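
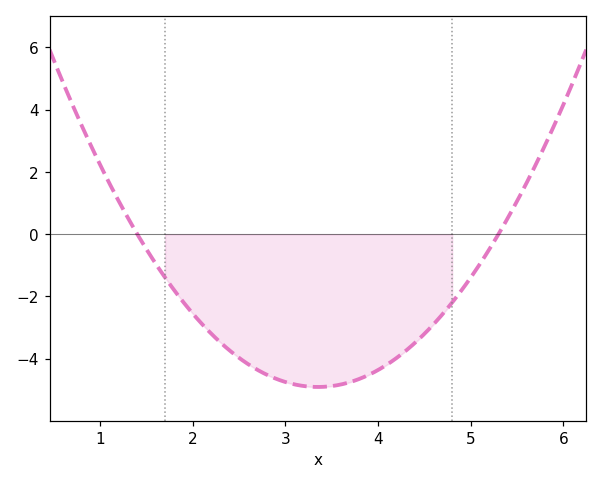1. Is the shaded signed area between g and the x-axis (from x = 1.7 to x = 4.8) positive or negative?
negative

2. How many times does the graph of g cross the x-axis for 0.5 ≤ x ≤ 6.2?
2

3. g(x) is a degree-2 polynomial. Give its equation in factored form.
y = 1.29(x - 1.4)(x - 5.3)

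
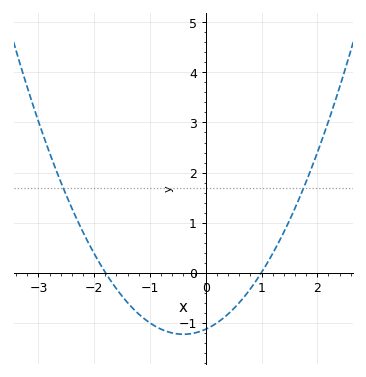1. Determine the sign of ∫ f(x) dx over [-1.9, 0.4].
negative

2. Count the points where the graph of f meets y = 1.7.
2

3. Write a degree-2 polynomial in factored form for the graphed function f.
y = 0.63(x + 1.8)(x - 1)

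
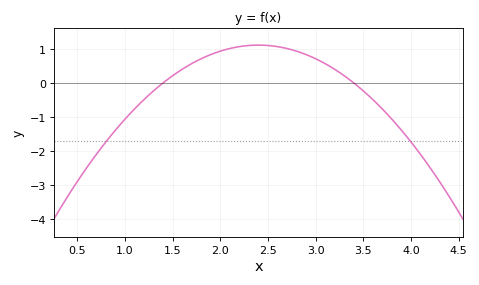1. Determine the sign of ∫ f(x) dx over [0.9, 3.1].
positive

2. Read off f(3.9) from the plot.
-1.39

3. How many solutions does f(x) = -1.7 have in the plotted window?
2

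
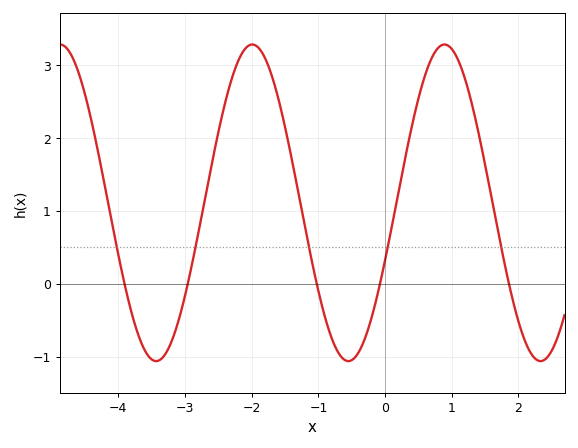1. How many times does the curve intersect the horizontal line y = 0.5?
5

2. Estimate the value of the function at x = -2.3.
2.81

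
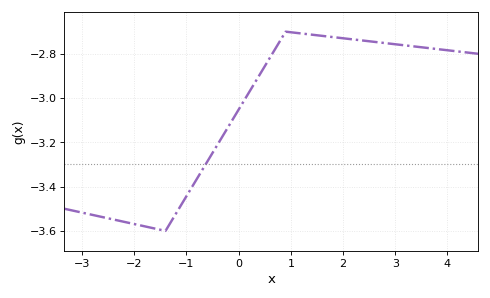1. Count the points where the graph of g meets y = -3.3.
1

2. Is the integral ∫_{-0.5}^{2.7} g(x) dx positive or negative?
negative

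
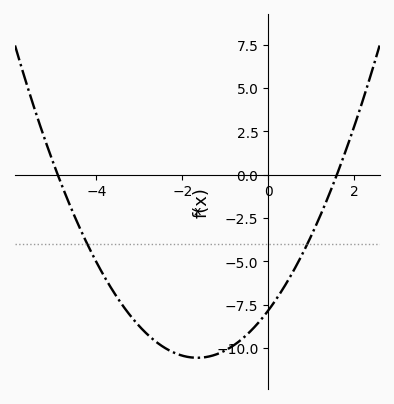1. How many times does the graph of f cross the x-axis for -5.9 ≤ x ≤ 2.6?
2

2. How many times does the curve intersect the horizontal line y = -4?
2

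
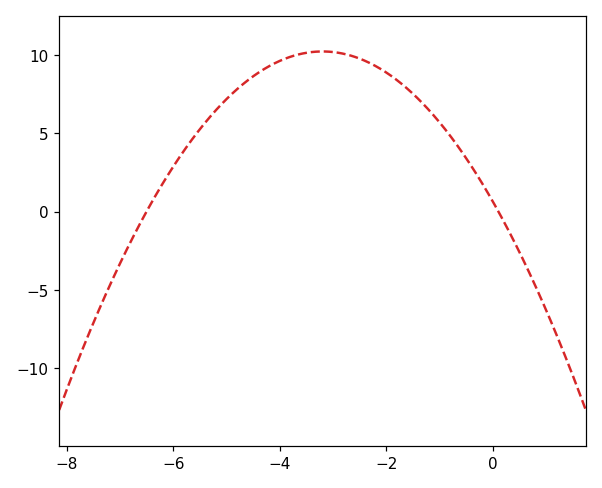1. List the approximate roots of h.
-6.4, 0.2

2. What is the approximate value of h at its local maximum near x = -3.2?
10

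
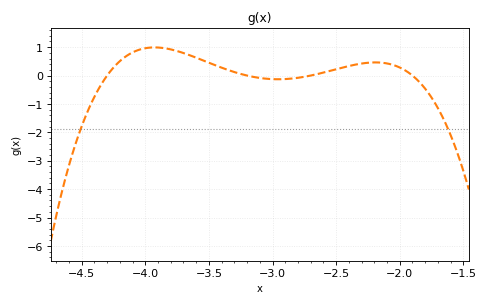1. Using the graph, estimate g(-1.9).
0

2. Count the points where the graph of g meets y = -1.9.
2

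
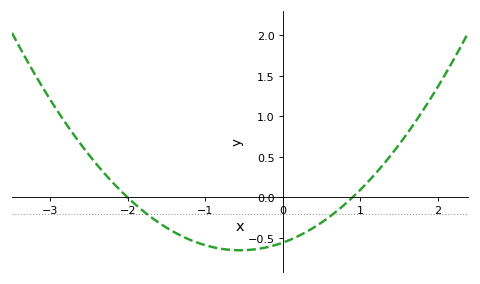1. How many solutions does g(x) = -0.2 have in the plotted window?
2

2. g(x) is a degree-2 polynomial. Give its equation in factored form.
y = 0.31(x + 2)(x - 0.9)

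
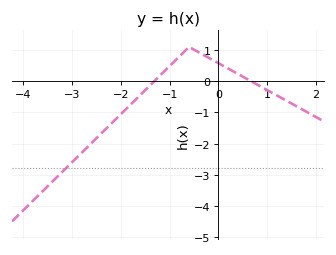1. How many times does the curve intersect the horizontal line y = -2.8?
1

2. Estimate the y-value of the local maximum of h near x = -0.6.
1.1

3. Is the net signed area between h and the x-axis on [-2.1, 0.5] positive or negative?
positive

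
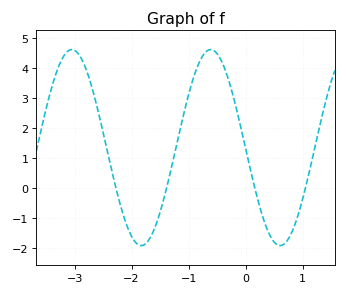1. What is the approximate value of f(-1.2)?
1.5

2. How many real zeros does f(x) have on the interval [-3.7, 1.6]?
4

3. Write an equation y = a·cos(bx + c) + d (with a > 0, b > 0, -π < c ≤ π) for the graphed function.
y = 3.27cos(2.6x + 1.6) + 1.35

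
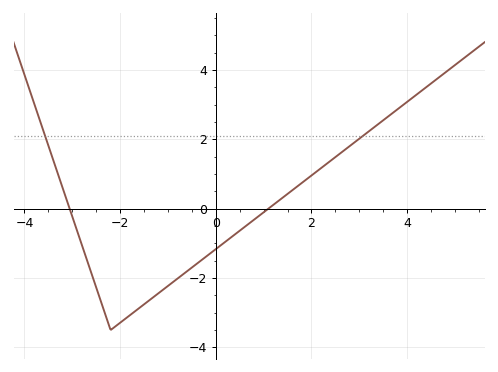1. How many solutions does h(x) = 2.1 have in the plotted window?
2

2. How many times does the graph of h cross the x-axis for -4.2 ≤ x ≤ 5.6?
2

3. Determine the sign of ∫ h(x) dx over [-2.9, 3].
negative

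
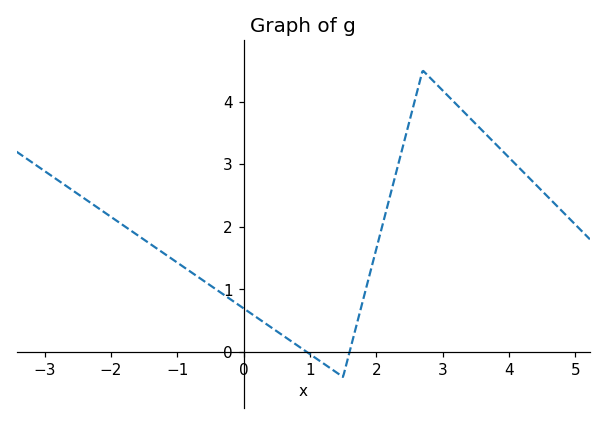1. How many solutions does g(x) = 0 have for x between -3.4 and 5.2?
2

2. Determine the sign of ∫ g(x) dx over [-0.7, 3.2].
positive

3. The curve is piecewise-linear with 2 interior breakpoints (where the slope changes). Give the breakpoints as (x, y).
(1.5, -0.4); (2.7, 4.5)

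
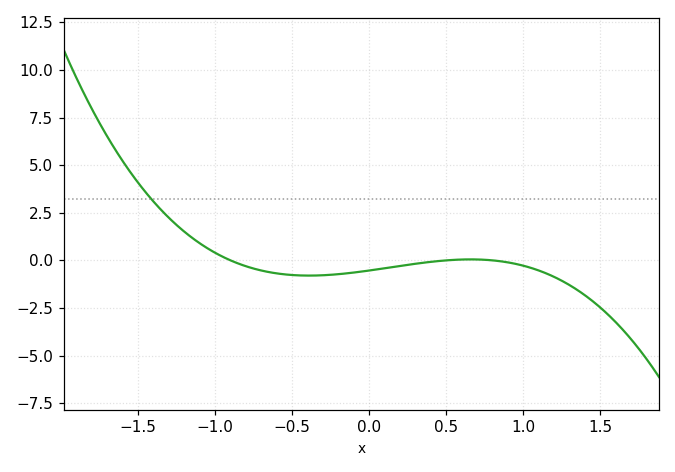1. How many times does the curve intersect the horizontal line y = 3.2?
1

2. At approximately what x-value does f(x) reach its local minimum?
-0.4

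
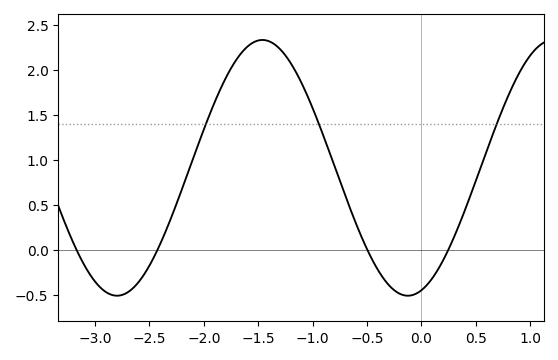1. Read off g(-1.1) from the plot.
1.85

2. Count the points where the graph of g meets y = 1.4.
3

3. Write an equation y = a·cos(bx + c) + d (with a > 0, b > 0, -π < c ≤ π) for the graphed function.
y = 1.42cos(2.4x - 2.9) + 0.91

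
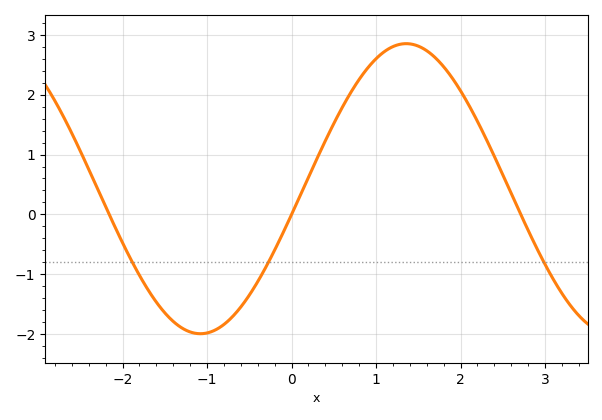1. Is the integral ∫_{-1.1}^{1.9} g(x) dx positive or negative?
positive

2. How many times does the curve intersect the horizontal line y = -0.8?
3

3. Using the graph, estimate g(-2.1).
-0.177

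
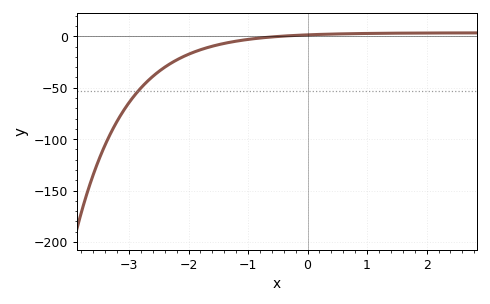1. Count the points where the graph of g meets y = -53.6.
1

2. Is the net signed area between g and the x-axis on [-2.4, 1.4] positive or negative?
negative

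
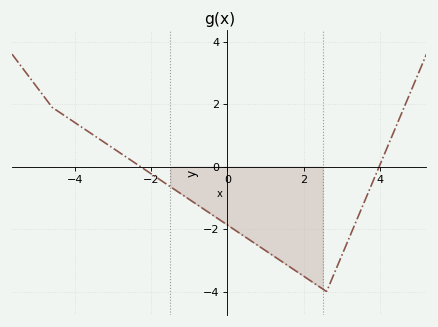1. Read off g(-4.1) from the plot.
1.49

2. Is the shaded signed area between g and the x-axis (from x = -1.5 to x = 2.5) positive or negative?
negative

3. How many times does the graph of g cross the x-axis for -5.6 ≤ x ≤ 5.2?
2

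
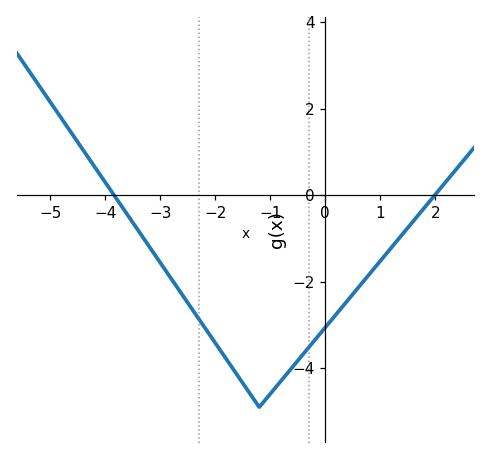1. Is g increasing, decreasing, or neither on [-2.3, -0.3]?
neither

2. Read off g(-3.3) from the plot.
-0.998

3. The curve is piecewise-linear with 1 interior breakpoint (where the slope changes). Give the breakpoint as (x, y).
(-1.2, -4.9)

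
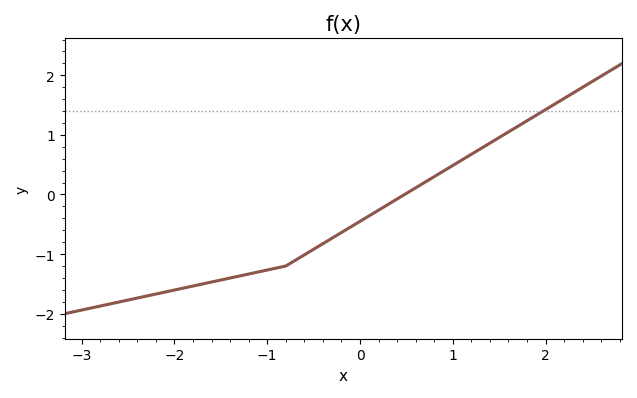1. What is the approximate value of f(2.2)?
1.61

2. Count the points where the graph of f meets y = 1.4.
1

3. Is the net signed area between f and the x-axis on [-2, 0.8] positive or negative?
negative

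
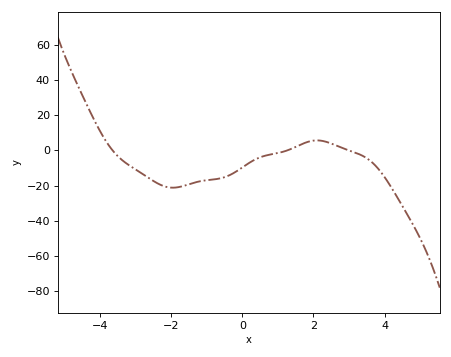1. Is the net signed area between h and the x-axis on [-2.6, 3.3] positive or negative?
negative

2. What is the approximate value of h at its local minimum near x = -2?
-21.2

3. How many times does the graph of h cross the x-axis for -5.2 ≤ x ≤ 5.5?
3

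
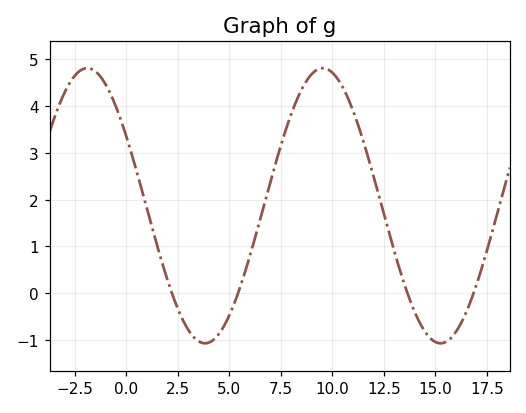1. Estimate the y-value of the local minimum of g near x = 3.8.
-1.1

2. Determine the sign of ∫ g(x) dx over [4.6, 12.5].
positive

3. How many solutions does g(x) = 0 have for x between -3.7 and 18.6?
4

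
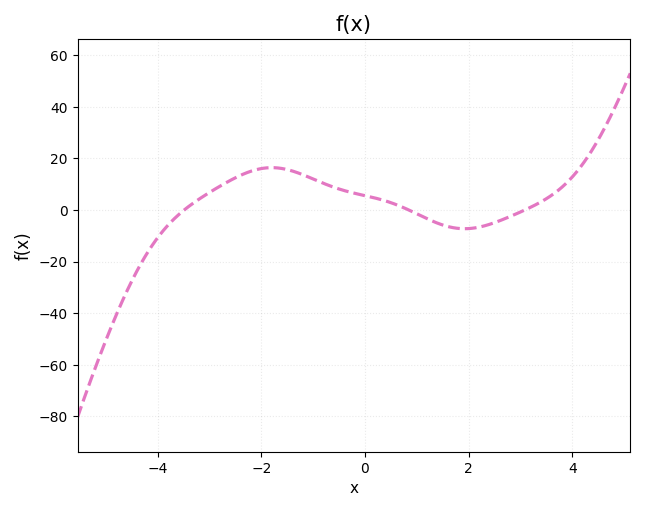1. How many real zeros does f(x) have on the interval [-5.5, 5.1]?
3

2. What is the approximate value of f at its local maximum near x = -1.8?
16.4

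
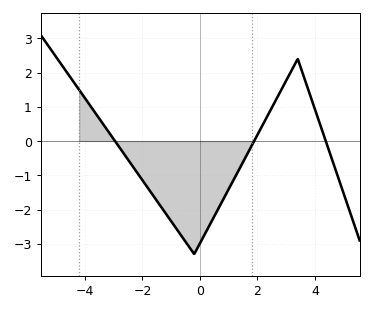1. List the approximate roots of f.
-2.95, 1.88, 4.37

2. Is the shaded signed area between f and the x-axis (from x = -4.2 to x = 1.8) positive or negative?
negative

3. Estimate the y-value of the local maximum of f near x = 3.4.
2.4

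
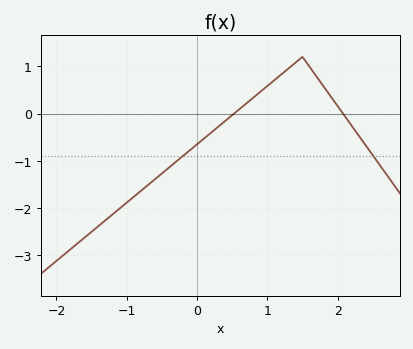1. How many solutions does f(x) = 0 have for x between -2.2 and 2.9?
2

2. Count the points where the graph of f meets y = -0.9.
2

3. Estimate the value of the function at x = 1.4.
1.1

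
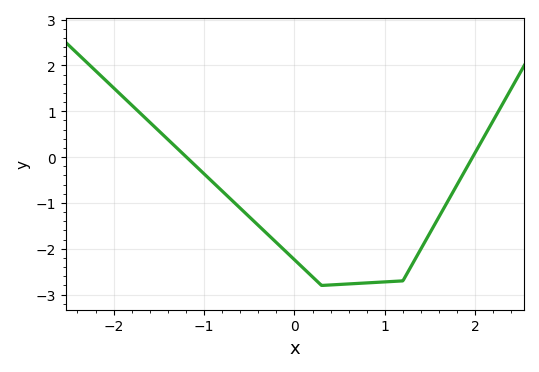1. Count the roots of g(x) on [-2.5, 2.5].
2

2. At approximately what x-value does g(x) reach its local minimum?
0.3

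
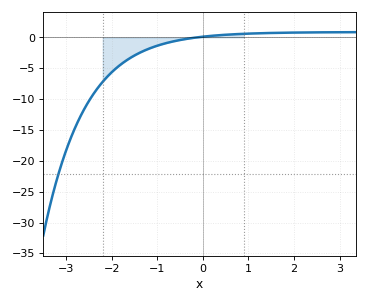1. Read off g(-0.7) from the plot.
-0.5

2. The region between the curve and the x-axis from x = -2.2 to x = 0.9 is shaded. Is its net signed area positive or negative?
negative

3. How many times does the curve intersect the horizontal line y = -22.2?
1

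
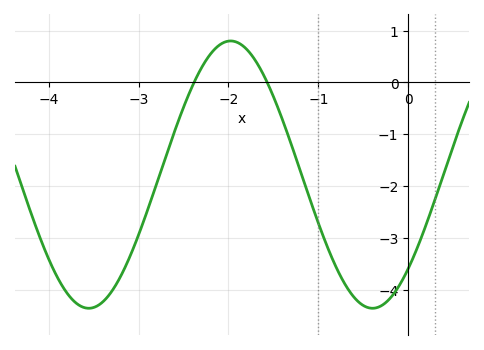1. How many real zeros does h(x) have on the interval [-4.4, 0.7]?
2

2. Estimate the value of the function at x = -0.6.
-4.15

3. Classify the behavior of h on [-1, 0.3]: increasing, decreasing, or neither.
neither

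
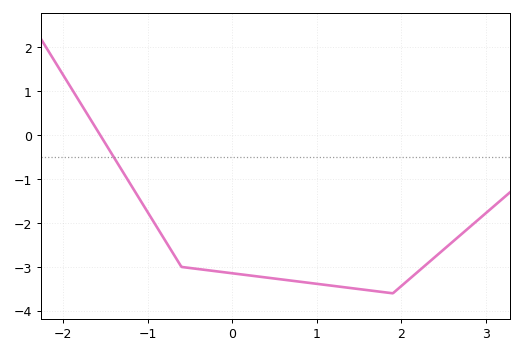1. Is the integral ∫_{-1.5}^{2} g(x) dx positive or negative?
negative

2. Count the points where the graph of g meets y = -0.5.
1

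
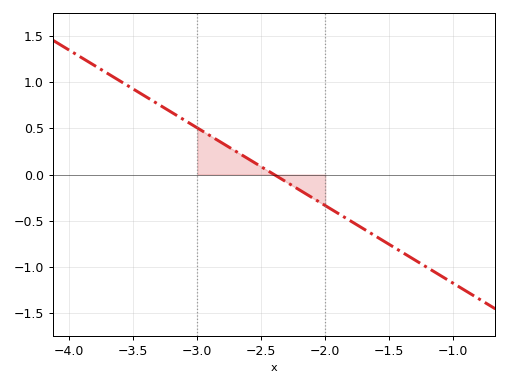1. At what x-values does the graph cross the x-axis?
-2.4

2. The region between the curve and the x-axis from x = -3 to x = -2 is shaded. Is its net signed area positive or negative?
positive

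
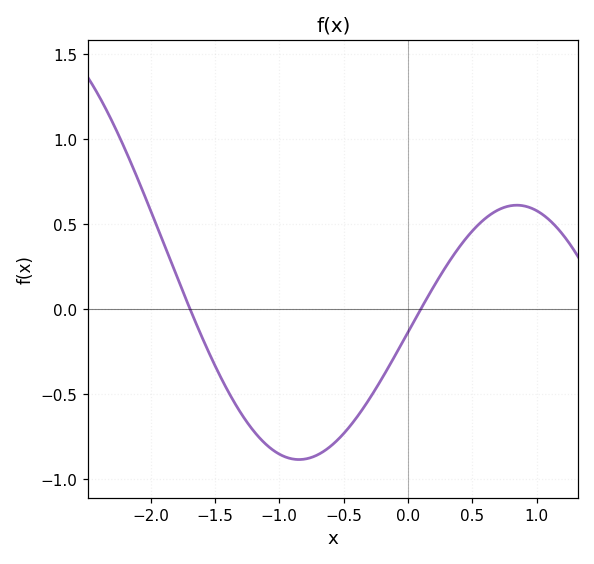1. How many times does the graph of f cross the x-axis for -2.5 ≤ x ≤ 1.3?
2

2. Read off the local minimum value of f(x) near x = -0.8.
-0.9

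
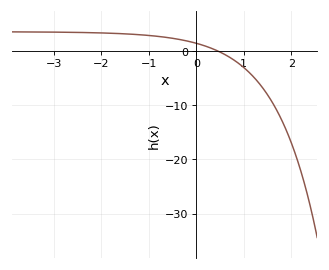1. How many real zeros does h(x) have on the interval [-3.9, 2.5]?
1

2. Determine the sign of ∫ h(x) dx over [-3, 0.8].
positive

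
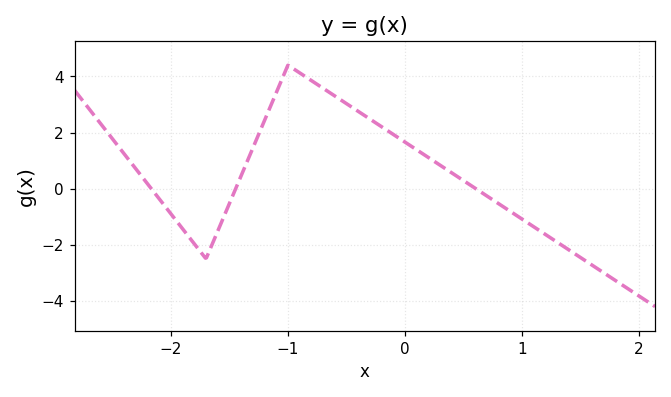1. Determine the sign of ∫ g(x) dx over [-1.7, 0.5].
positive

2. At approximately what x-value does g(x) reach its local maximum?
-1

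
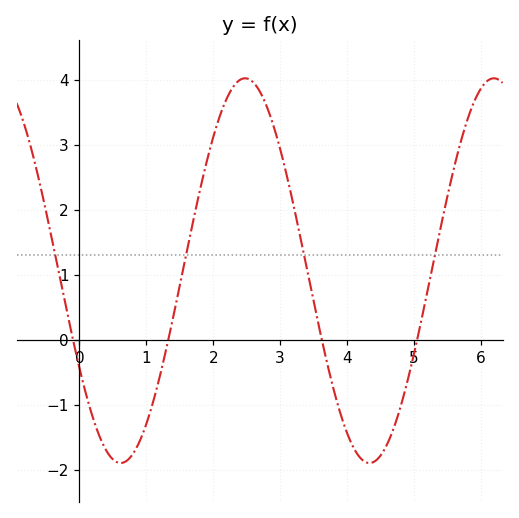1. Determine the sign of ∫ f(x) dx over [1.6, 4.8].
positive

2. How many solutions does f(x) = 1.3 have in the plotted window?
4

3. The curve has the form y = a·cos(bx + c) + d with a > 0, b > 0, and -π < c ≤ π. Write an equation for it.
y = 2.96cos(1.7x + 2.1) + 1.06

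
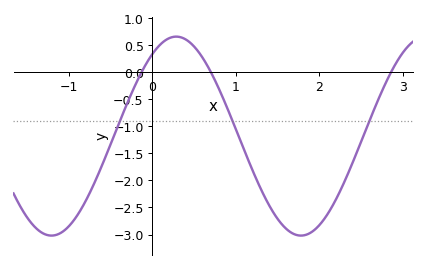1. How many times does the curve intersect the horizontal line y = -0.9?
3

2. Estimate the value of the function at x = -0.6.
-1.71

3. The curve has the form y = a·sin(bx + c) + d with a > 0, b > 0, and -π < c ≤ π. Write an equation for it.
y = 1.84sin(2.1x + 0.97) - 1.18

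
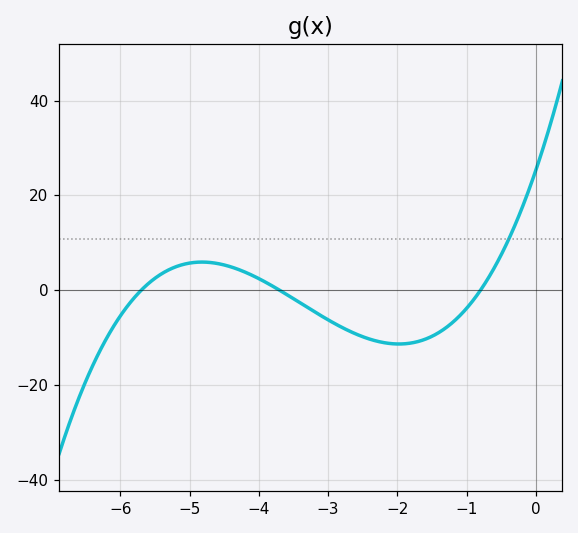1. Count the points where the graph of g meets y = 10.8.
1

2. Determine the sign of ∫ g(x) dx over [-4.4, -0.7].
negative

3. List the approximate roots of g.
-5.7, -3.7, -0.8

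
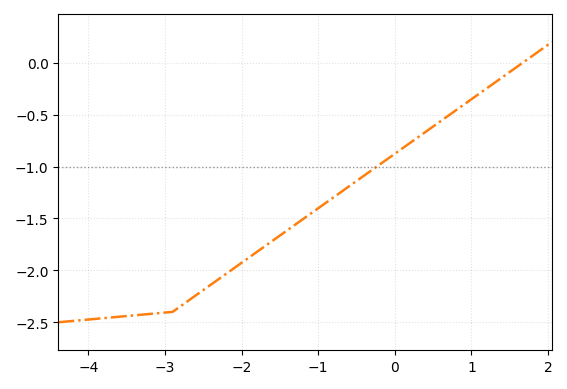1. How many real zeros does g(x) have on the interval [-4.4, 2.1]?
1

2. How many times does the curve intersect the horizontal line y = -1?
1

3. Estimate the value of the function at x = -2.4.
-2.15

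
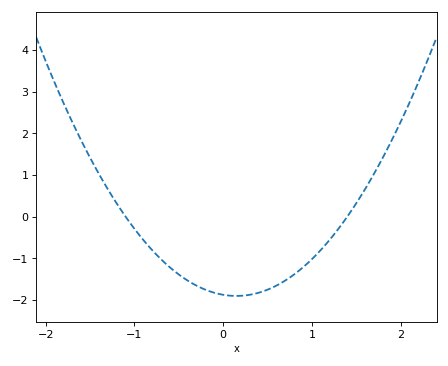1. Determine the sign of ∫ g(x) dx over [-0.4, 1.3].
negative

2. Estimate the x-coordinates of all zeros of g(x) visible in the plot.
-1.1, 1.4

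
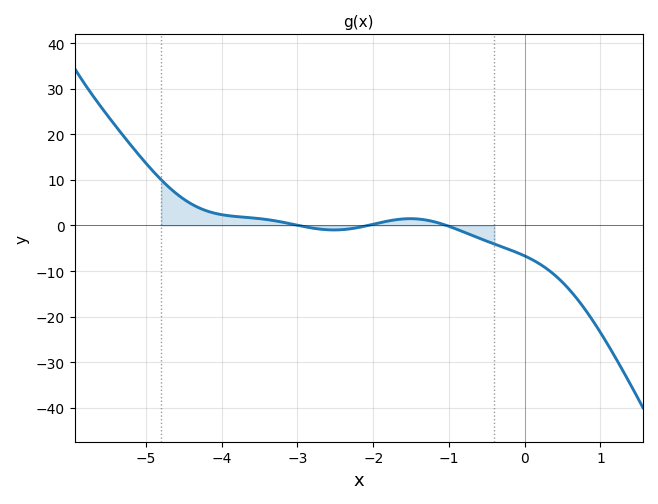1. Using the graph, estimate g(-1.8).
1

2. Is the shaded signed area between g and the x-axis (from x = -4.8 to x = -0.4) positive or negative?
positive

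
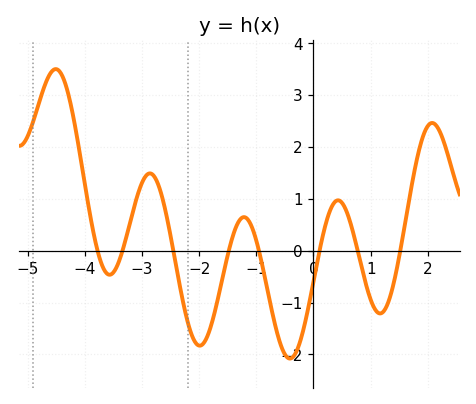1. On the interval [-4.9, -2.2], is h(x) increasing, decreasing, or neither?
neither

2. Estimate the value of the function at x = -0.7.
-1.3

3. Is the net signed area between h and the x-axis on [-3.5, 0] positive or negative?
negative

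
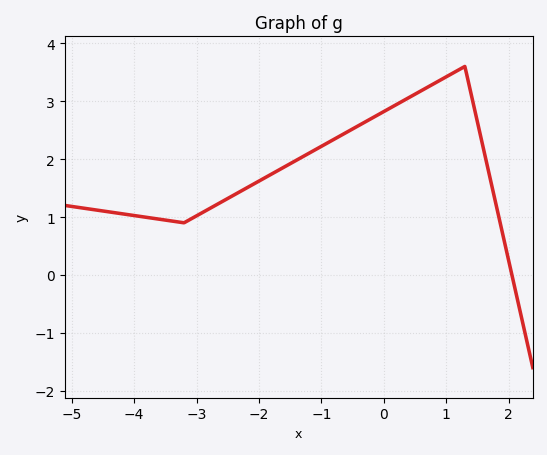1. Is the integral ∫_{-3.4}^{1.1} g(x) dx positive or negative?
positive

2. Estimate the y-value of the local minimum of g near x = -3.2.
0.9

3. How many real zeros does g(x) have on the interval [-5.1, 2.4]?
1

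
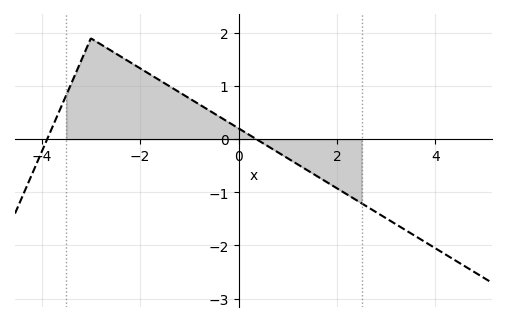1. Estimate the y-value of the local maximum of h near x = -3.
1.9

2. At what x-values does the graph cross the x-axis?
-3.89, 0.362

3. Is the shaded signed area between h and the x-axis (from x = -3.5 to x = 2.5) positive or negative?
positive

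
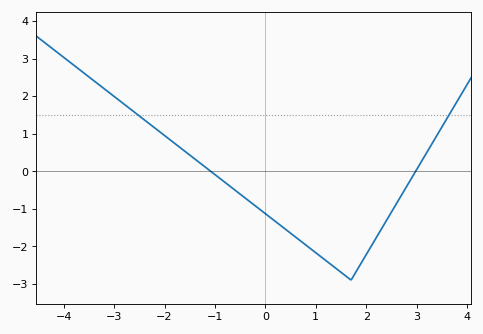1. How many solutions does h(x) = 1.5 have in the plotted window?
2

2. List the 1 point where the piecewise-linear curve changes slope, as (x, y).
(1.7, -2.9)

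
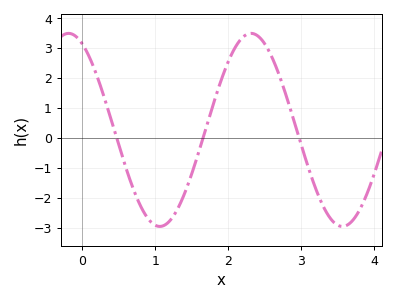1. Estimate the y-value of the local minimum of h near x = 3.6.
-2.9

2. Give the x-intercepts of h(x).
0.5, 1.7, 3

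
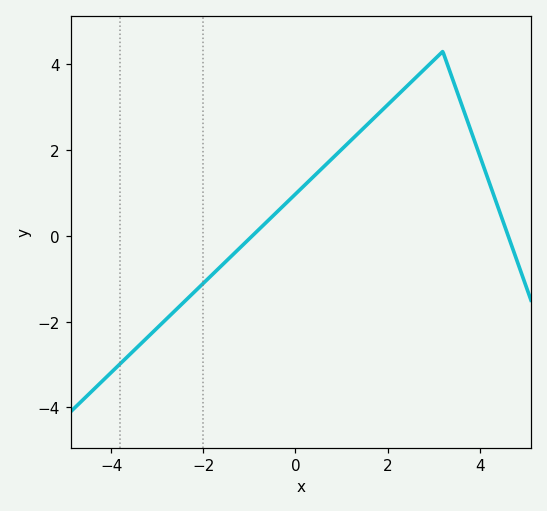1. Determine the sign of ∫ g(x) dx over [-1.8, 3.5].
positive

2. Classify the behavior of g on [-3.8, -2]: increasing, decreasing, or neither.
increasing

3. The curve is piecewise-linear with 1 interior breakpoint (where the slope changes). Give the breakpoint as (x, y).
(3.2, 4.3)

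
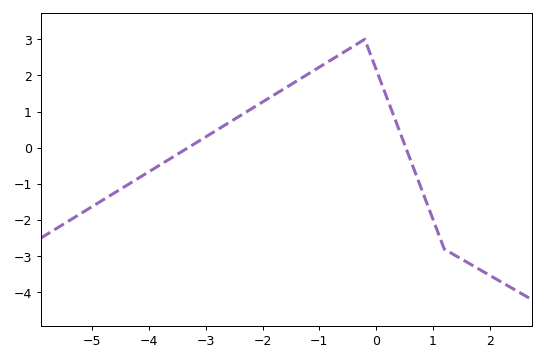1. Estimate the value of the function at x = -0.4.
2.81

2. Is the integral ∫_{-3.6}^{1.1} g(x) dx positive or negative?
positive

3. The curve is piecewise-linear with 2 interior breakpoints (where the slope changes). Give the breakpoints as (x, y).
(-0.2, 3); (1.2, -2.8)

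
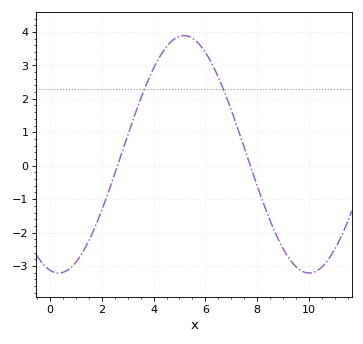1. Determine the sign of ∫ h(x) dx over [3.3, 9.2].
positive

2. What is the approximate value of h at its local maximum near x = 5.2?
3.9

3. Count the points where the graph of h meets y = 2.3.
2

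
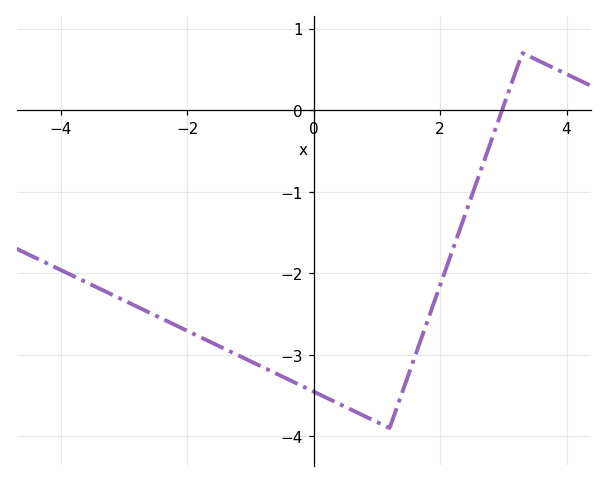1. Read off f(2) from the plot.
-2.1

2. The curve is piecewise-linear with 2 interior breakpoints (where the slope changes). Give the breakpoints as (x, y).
(1.2, -3.9); (3.3, 0.7)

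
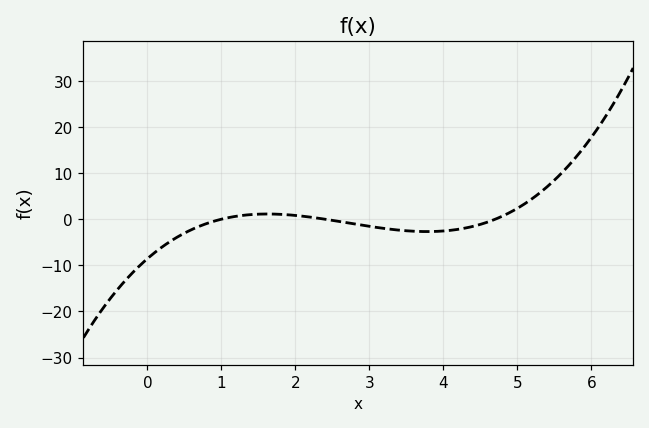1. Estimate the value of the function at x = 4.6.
-1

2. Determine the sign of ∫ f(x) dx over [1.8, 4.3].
negative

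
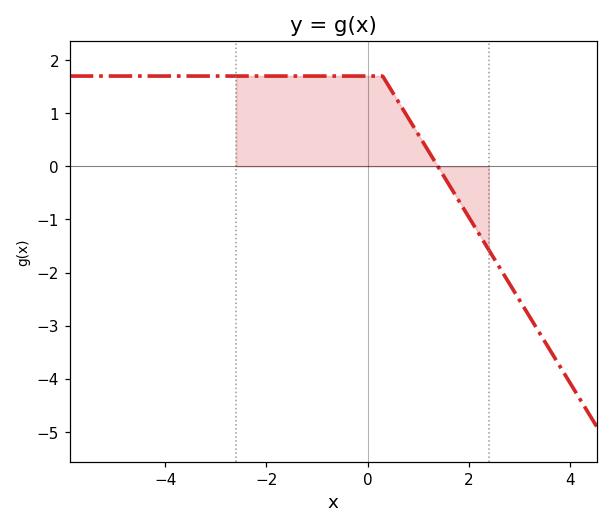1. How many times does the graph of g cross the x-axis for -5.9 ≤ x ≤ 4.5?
1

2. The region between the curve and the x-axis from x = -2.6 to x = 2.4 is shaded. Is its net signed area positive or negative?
positive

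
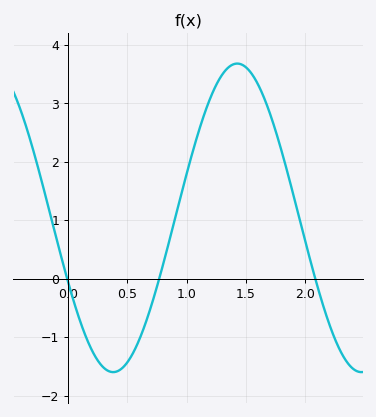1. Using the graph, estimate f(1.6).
3.3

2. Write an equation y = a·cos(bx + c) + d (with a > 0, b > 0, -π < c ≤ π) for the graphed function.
y = 2.64cos(3x + 2) + 1.04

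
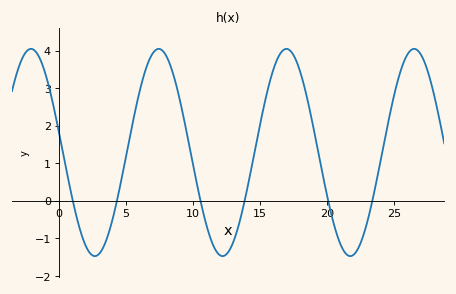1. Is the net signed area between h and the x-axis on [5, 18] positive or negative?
positive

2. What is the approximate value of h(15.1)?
2.19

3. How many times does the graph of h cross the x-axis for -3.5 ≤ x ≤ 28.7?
6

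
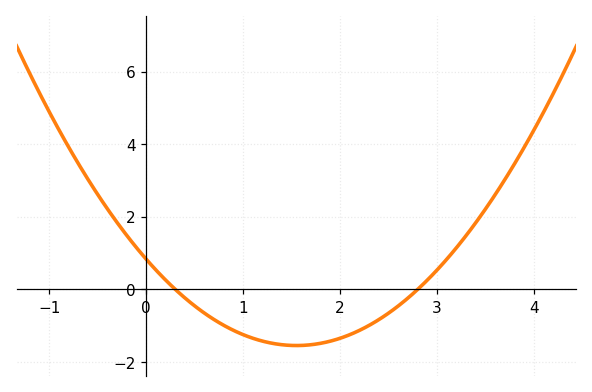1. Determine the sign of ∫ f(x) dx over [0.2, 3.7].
negative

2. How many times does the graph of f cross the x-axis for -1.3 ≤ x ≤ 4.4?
2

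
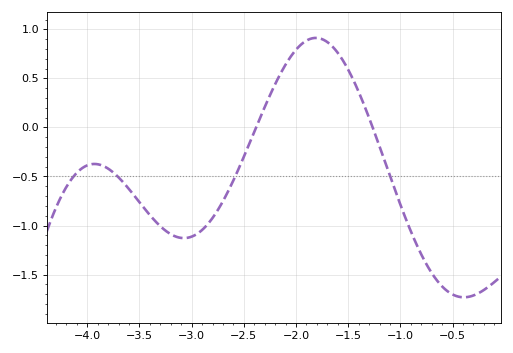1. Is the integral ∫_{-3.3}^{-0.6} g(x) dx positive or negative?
negative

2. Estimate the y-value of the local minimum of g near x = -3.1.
-1.13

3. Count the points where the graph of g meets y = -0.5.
4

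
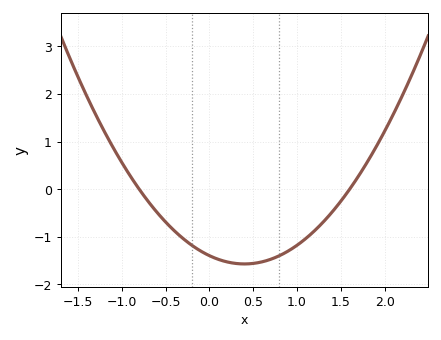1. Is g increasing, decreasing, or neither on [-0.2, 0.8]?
neither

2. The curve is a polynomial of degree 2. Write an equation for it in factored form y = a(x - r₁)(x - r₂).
y = 1.09(x + 0.8)(x - 1.6)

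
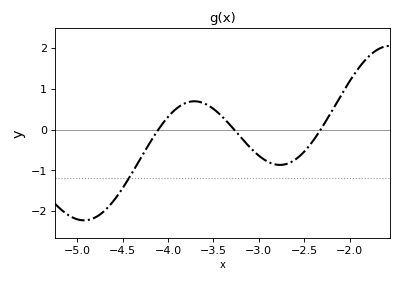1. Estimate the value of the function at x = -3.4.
0.308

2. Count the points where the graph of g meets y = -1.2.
1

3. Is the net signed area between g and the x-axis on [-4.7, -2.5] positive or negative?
negative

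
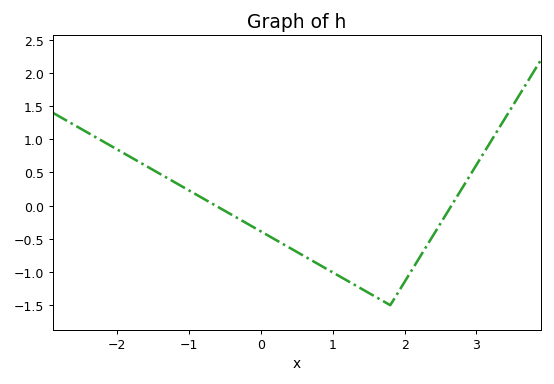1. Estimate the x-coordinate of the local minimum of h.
1.8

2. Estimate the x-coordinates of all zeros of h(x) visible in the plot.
-0.63, 2.65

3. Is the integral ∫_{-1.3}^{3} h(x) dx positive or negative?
negative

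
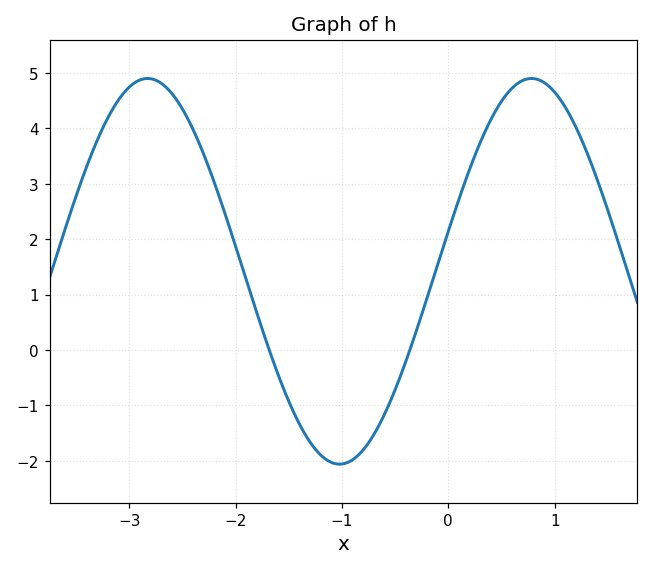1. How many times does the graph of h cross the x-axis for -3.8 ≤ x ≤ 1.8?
2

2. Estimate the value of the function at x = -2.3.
3.5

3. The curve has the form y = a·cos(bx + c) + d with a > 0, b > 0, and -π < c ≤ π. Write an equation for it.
y = 3.48cos(1.7x - 1.4) + 1.42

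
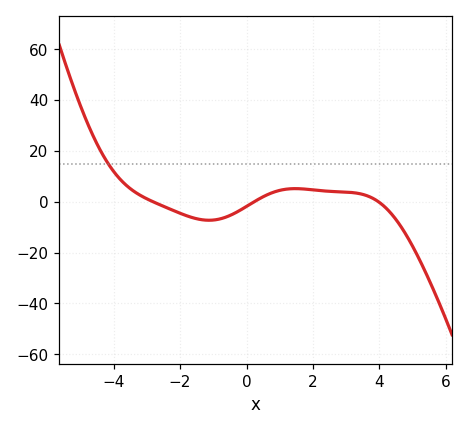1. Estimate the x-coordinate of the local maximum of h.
1.47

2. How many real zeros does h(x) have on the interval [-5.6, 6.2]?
3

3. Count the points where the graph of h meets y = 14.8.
1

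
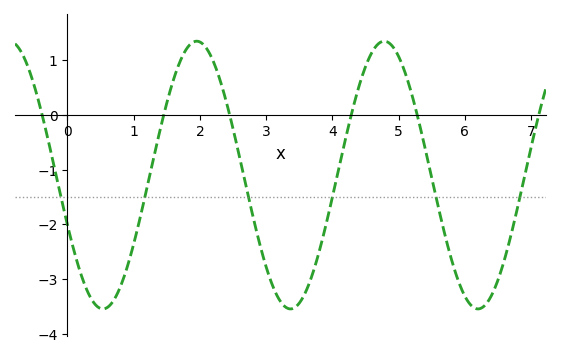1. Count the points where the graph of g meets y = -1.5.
6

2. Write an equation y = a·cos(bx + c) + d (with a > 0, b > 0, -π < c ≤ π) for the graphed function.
y = 2.45cos(2.2x + 2) - 1.1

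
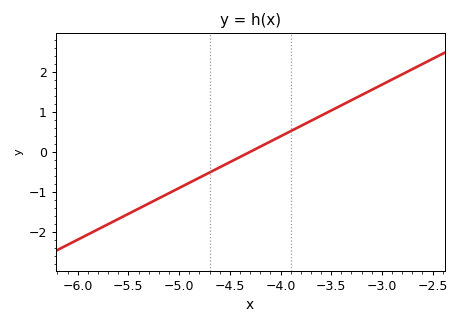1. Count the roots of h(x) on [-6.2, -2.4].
1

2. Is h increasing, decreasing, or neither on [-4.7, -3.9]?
increasing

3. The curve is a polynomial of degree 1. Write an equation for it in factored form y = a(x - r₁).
y = 1.29(x + 4.3)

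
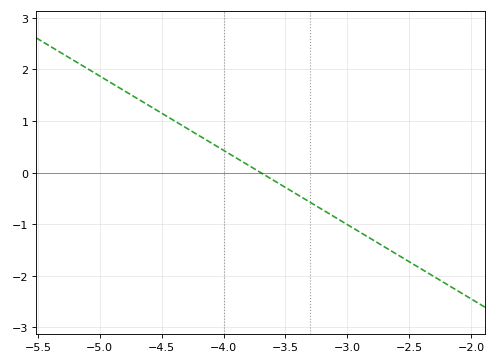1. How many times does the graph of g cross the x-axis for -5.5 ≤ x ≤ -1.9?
1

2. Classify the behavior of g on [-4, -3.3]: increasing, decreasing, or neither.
decreasing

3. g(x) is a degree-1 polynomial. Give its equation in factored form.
y = -1.44(x + 3.7)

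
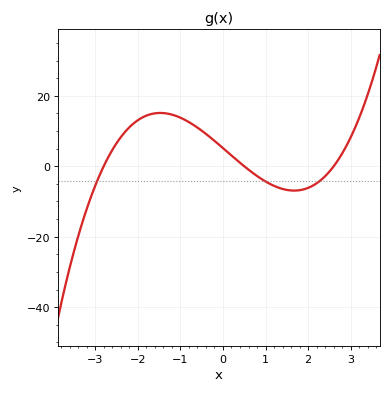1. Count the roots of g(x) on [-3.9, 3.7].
3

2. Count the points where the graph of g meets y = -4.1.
3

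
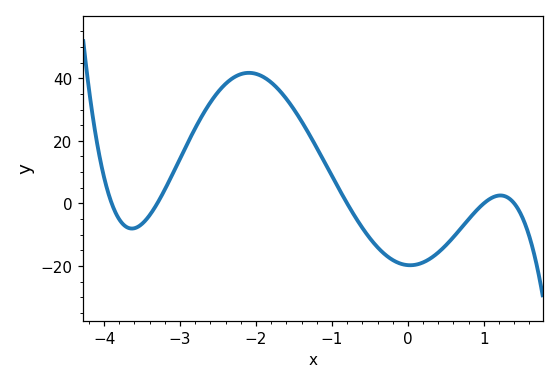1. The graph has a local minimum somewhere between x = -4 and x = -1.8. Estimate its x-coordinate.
-3.63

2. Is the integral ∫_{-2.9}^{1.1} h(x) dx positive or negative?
positive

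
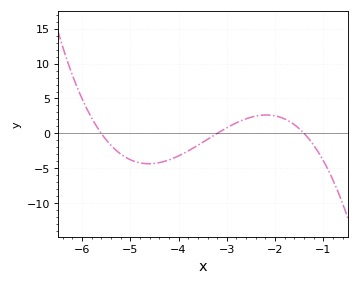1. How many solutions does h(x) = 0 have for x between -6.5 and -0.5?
3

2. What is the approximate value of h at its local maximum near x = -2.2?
2.5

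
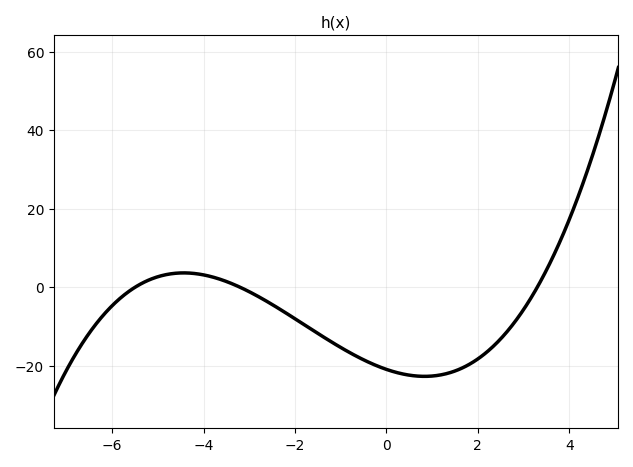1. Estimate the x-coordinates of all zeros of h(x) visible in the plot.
-5.4, -3.2, 3.2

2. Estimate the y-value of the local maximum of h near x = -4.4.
4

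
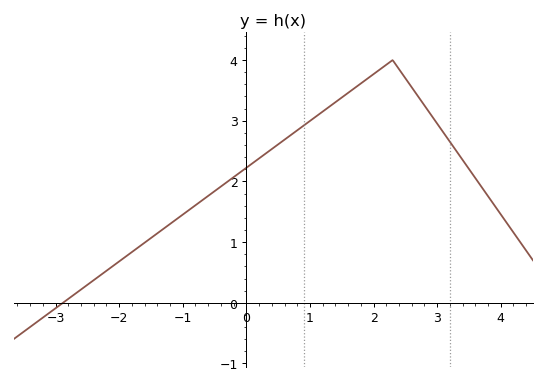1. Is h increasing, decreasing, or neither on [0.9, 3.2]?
neither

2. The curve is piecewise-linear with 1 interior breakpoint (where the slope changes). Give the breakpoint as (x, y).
(2.3, 4)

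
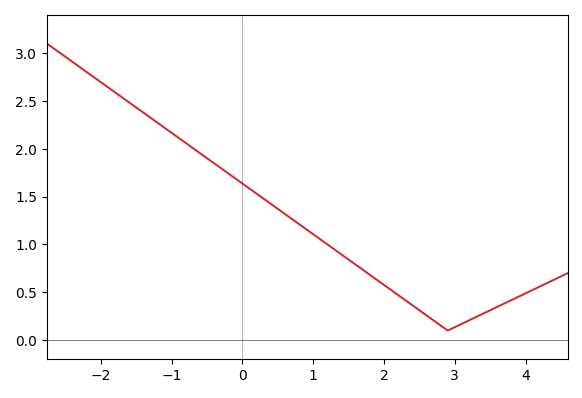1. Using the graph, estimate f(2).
0.577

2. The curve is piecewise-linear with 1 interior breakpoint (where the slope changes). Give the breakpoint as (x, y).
(2.9, 0.1)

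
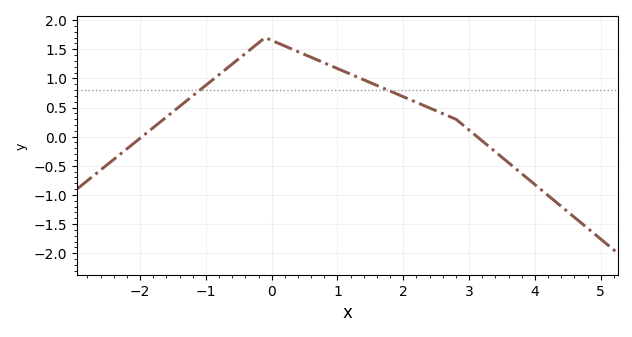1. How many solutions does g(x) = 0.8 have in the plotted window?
2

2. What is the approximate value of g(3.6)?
-0.448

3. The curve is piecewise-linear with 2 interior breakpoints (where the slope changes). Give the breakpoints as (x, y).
(-0.1, 1.7); (2.8, 0.3)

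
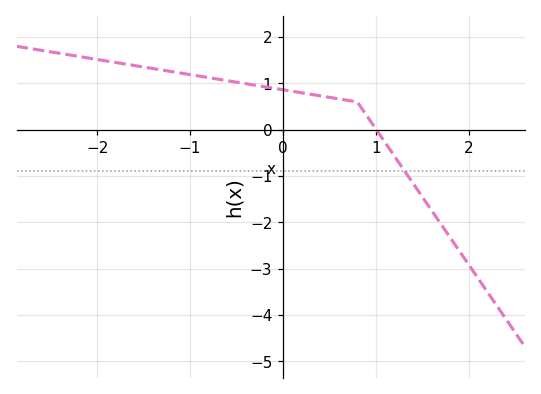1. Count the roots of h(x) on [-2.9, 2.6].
1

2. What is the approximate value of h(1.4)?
-1.16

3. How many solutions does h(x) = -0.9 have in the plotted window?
1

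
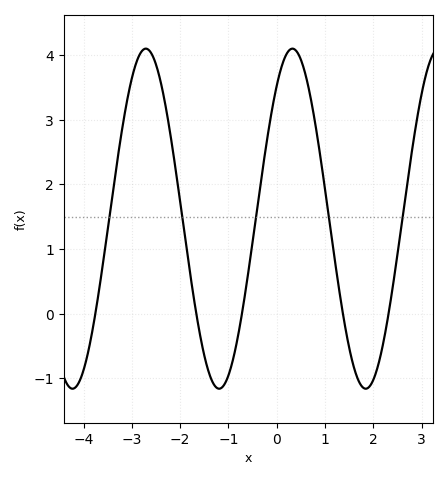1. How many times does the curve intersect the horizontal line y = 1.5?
5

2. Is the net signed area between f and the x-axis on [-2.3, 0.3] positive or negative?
positive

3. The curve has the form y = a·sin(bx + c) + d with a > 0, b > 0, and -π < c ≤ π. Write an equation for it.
y = 2.63sin(2.1x + 0.9) + 1.47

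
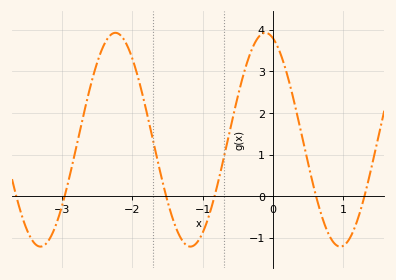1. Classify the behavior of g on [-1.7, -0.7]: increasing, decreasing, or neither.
neither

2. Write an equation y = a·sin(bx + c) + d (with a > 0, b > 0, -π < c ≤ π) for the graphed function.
y = 2.57sin(2.9x + 1.9) + 1.36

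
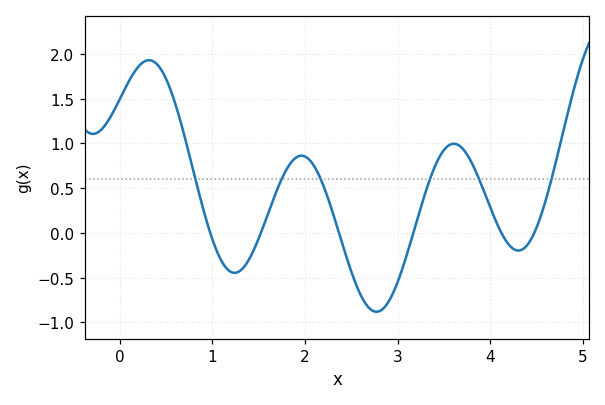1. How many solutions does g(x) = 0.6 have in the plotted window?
6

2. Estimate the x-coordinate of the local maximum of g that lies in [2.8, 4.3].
3.61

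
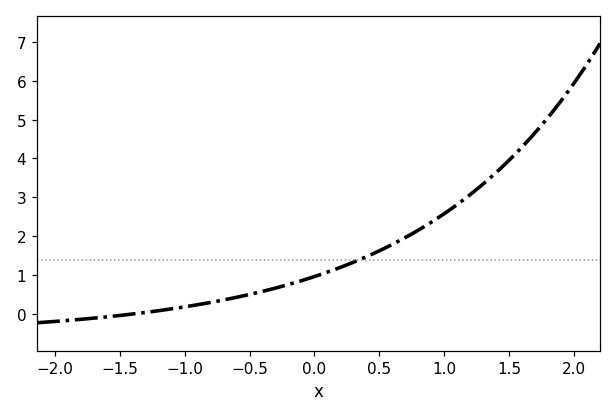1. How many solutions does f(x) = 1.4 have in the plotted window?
1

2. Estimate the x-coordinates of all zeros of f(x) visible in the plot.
-1.4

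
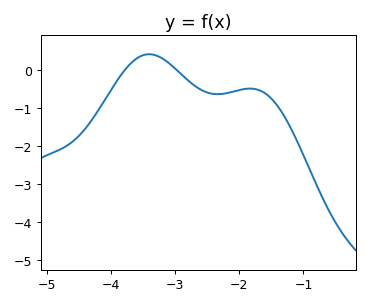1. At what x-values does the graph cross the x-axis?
-3.8, -3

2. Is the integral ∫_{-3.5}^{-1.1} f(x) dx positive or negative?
negative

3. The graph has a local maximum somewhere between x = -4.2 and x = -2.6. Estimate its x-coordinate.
-3.4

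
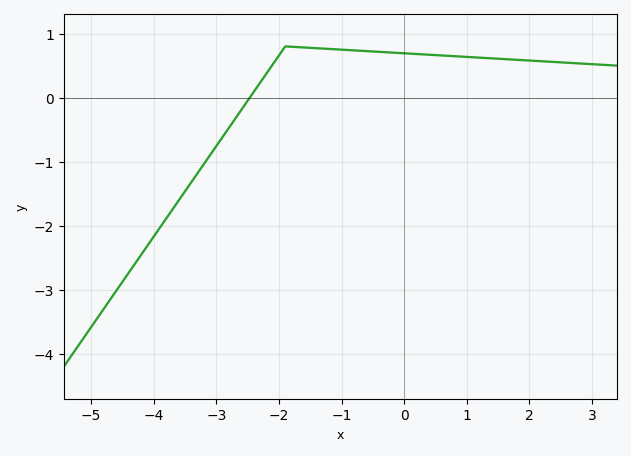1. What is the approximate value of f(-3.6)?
-1.6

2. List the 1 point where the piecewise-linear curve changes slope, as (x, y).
(-1.9, 0.8)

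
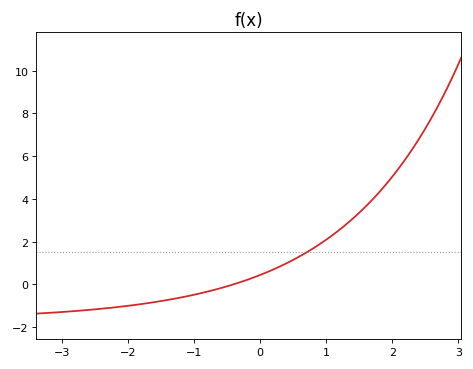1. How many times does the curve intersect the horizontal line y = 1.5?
1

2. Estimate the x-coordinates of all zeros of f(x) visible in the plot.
-0.4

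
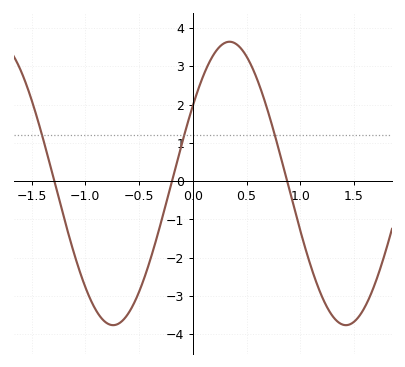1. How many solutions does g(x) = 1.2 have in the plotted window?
3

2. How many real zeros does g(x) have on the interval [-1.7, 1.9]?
3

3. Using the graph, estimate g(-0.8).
-3.7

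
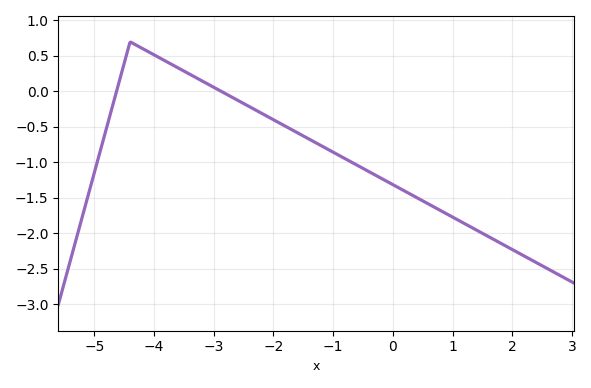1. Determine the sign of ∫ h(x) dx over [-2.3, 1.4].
negative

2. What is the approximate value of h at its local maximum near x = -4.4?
0.7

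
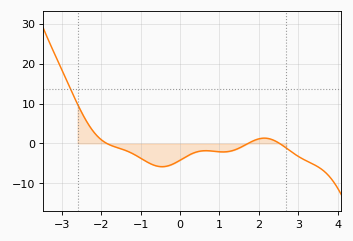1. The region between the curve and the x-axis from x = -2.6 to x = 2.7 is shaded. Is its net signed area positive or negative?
negative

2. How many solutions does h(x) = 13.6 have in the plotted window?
1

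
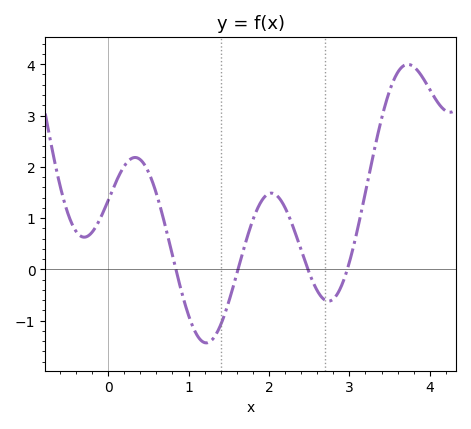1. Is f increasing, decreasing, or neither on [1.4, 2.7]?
neither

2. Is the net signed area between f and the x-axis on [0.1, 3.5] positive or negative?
positive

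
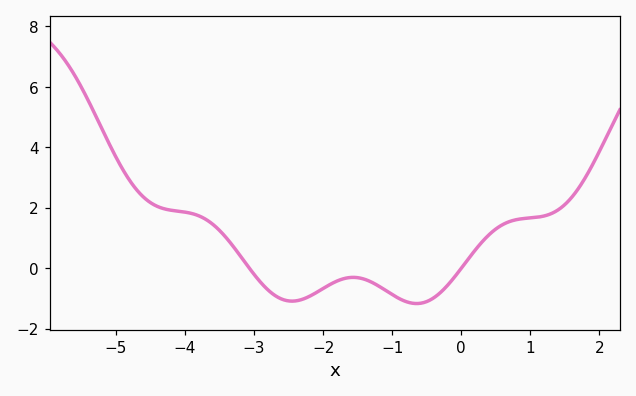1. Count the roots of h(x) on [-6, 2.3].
2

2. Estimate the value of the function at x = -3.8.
1.74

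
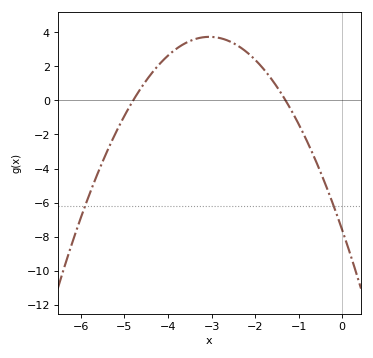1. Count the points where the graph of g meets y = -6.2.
2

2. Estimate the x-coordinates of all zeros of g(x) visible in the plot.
-4.8, -1.3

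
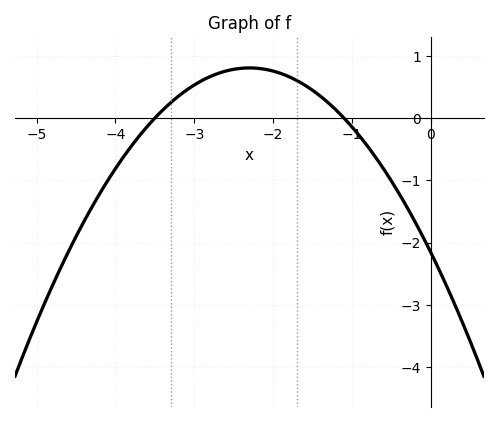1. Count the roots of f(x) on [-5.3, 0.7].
2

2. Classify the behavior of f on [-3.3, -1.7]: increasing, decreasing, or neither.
neither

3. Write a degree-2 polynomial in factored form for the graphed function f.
y = -0.56(x + 3.5)(x + 1.1)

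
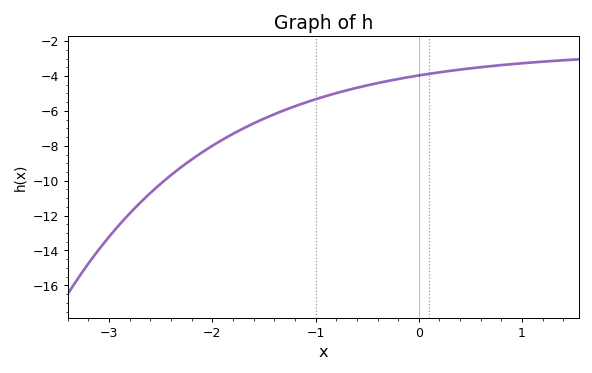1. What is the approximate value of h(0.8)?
-3.4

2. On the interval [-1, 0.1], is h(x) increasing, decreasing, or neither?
increasing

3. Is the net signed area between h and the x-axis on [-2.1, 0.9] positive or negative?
negative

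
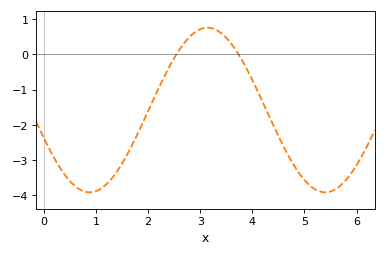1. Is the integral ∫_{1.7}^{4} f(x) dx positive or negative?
negative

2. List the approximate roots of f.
2.54, 3.74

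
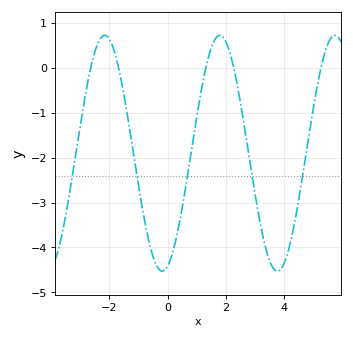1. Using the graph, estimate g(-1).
-2.6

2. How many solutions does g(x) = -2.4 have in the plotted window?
5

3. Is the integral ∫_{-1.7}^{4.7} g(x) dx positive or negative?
negative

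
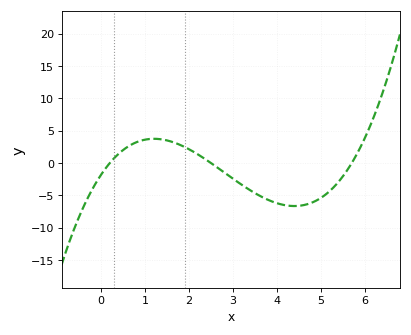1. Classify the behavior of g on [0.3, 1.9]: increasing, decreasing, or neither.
neither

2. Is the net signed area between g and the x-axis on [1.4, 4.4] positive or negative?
negative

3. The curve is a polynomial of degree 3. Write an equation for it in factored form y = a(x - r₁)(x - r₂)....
y = 0.64(x - 0.2)(x - 2.5)(x - 5.7)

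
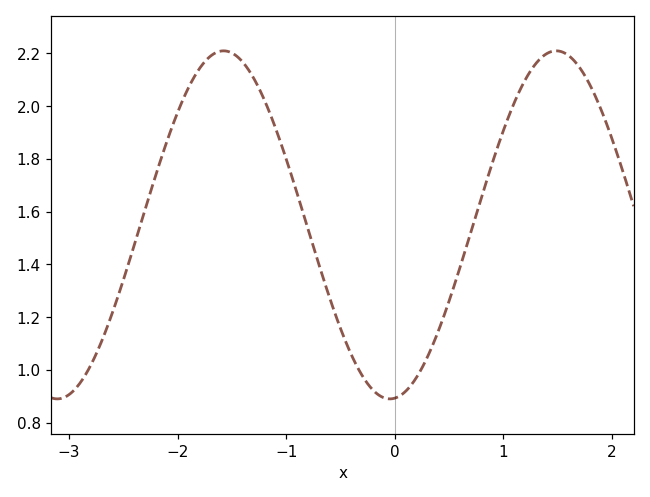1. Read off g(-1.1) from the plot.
1.92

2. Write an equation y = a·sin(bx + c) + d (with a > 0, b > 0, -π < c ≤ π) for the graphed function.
y = 0.66sin(2.05x - 1.48) + 1.55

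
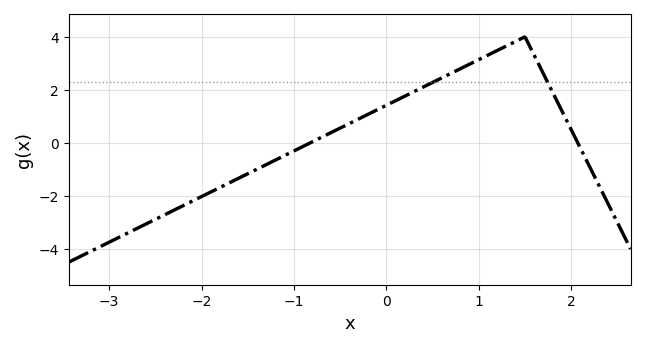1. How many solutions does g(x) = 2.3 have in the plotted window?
2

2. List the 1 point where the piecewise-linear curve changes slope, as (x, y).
(1.5, 4)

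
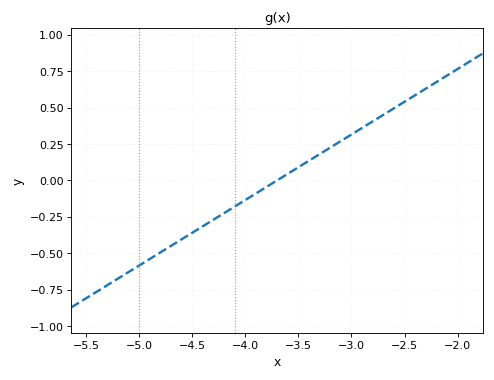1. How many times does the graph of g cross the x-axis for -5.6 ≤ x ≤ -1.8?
1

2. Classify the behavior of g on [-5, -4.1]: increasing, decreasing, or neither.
increasing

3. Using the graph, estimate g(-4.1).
-0.18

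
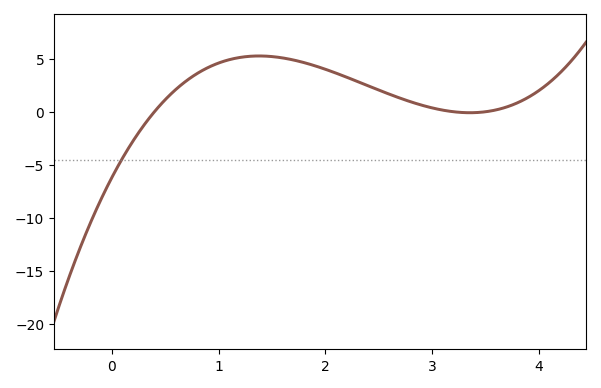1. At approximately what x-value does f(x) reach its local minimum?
3.35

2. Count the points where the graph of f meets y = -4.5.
1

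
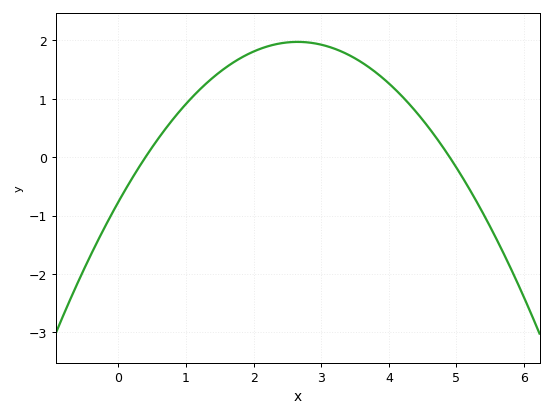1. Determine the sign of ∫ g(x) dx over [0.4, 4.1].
positive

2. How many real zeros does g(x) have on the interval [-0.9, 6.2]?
2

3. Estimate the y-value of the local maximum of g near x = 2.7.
2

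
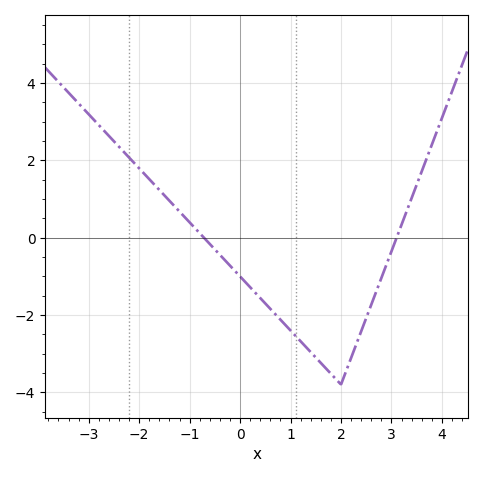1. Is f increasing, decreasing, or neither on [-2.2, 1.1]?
decreasing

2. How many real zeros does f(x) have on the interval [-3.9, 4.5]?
2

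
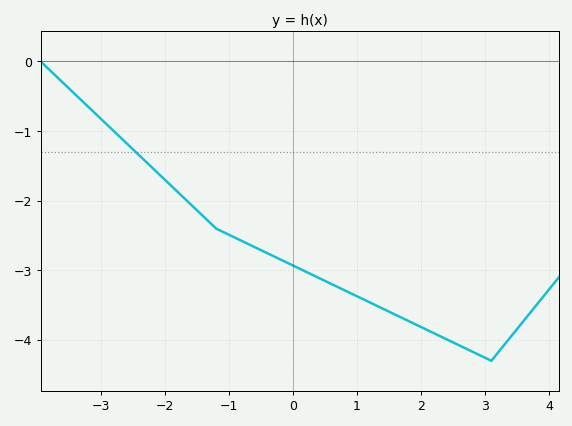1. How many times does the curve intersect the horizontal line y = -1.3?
1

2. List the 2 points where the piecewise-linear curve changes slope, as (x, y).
(-1.2, -2.4); (3.1, -4.3)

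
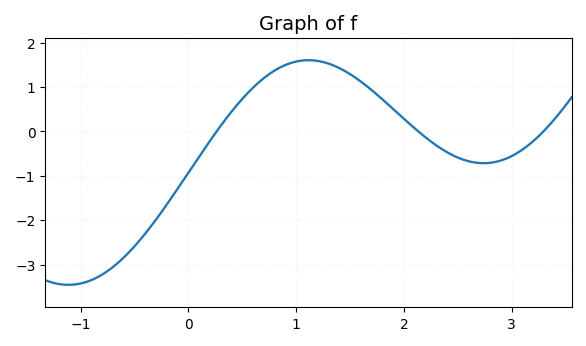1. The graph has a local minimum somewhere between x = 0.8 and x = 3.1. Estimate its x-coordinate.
2.7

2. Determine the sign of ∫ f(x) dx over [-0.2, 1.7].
positive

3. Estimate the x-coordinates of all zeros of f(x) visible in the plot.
0.3, 2.1, 3.3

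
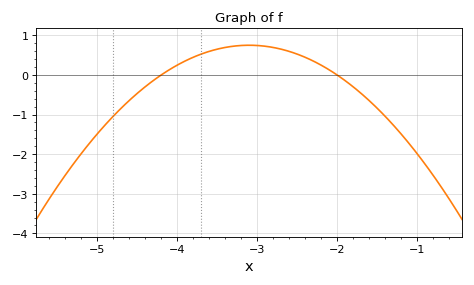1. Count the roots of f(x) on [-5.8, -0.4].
2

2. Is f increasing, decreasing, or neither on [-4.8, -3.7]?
increasing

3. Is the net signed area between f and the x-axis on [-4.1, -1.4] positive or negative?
positive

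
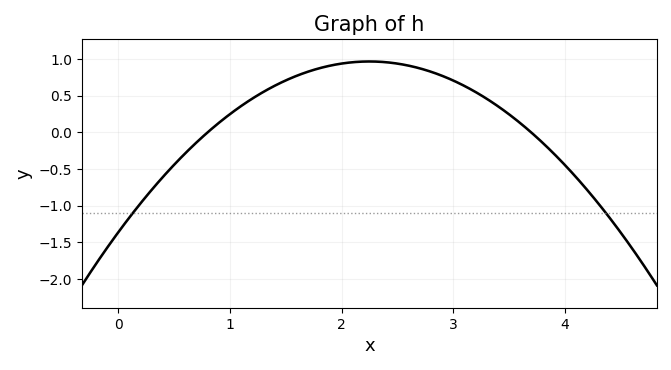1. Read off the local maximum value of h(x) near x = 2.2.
0.967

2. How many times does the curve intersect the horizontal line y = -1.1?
2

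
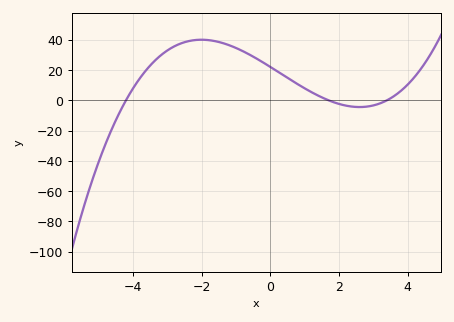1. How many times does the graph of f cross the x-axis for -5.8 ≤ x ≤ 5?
3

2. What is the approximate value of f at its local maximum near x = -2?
40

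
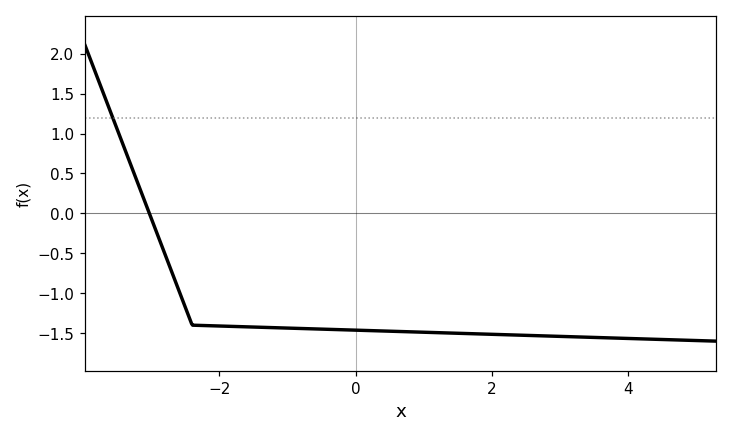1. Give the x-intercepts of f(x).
-3.03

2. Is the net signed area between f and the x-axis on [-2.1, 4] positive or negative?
negative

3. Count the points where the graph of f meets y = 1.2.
1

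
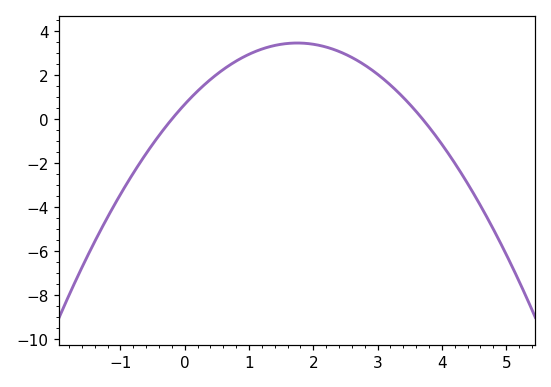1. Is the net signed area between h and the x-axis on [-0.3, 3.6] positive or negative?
positive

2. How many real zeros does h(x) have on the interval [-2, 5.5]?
2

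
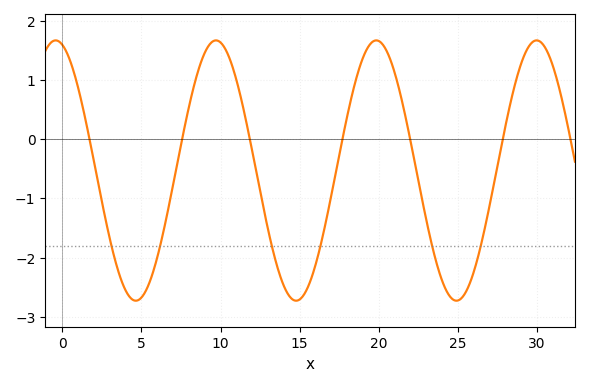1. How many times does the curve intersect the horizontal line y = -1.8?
6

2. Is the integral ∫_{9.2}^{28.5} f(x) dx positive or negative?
negative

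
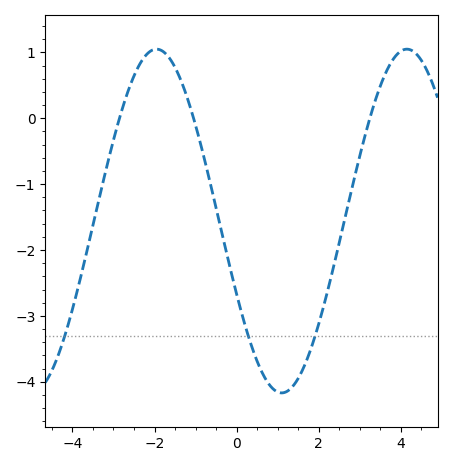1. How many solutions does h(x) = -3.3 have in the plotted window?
3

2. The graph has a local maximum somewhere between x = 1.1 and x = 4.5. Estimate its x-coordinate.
4.2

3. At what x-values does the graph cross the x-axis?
-2.8, -1, 3.2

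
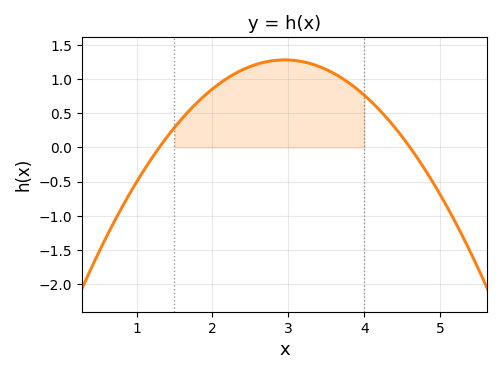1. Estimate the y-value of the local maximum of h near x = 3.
1.28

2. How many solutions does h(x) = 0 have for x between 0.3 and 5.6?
2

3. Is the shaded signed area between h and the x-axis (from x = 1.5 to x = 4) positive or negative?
positive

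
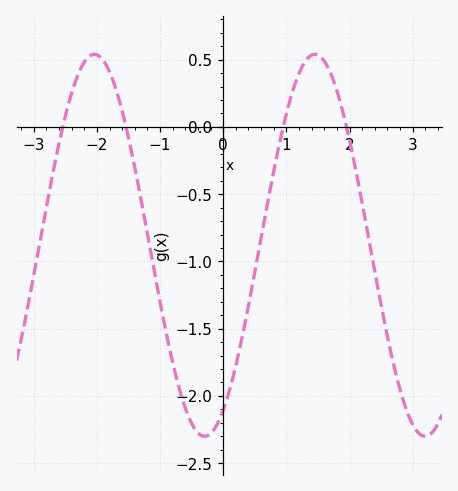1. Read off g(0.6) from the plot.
-0.824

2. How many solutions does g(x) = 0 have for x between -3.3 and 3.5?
4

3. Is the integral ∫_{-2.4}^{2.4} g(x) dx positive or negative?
negative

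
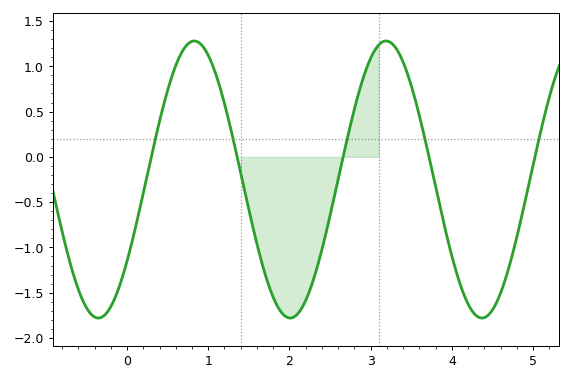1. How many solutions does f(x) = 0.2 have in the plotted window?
5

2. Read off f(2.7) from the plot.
0.156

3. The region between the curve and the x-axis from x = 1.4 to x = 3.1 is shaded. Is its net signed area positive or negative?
negative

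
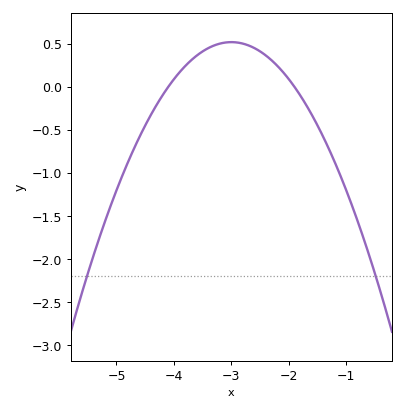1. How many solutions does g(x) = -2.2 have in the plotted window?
2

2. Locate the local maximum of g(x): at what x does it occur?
-3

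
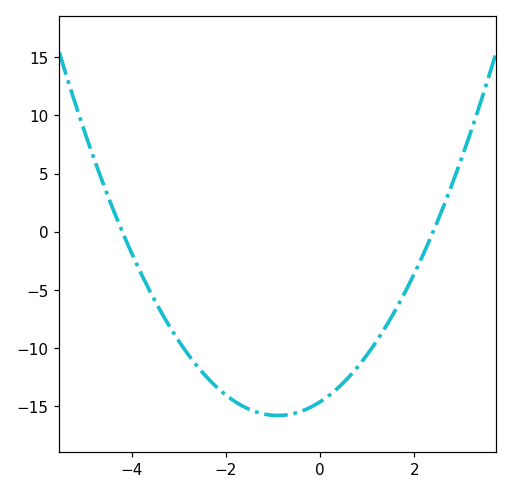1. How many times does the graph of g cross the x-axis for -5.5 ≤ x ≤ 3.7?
2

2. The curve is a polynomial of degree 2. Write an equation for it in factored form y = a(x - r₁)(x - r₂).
y = 1.45(x + 4.2)(x - 2.4)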